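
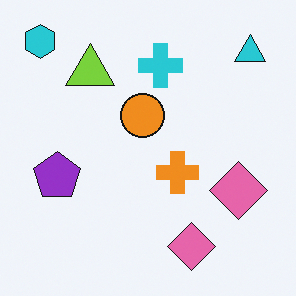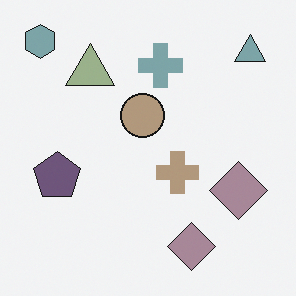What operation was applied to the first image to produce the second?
Heavily desaturated.

All colors are more muted and greyish — a global saturation change.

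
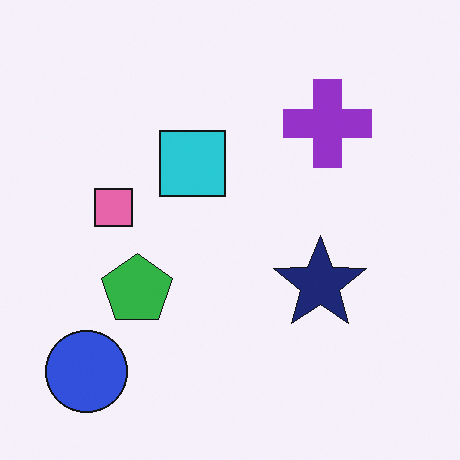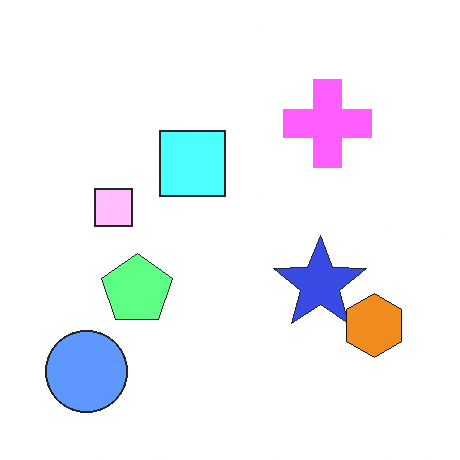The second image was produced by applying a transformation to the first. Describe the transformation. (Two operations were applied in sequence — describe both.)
This is the original image brightened a lot, then overlaid with an additional orange hexagon.

Every pixel — background and shapes alike — is uniformly brightened. An orange hexagon appears in the second image that is absent from the first.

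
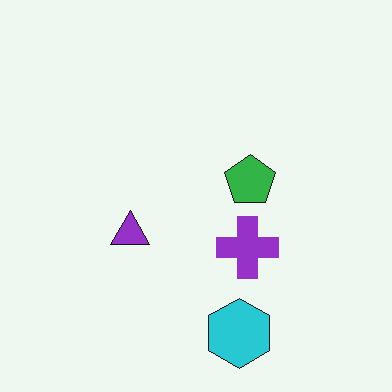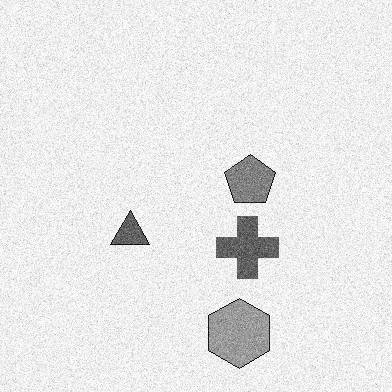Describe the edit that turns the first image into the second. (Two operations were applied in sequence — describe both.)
The second image is the first degraded with visible gaussian noise, then converted to grayscale.

Random speckle covers the whole image, including the flat background. All color is removed — every shape is now a shade of grey.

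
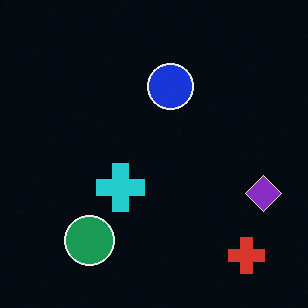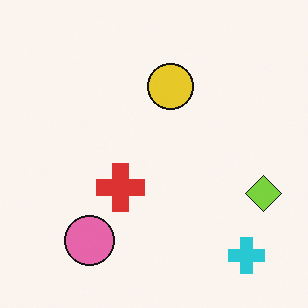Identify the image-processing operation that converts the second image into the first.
This is the original image color-inverted (negative).

The light background has become dark and every shape's color is its complement — a photographic negative.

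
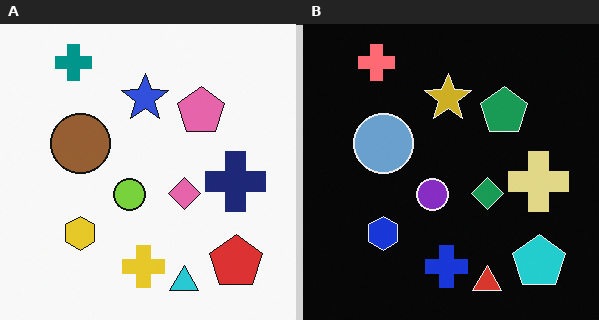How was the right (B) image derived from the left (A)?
It was color-inverted (negative).

The light background has become dark and every shape's color is its complement — a photographic negative.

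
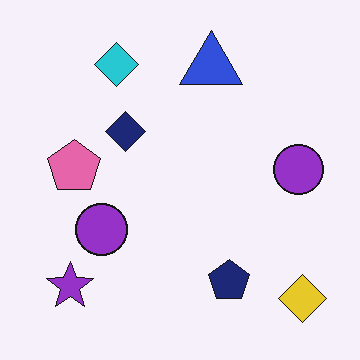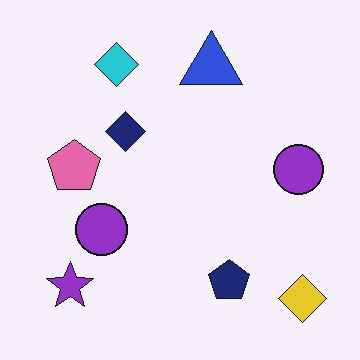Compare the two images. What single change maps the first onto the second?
The image was given moderate JPEG compression.

Blocky 8×8 compression artifacts appear around shape edges and the flat background shows ringing — characteristic JPEG degradation.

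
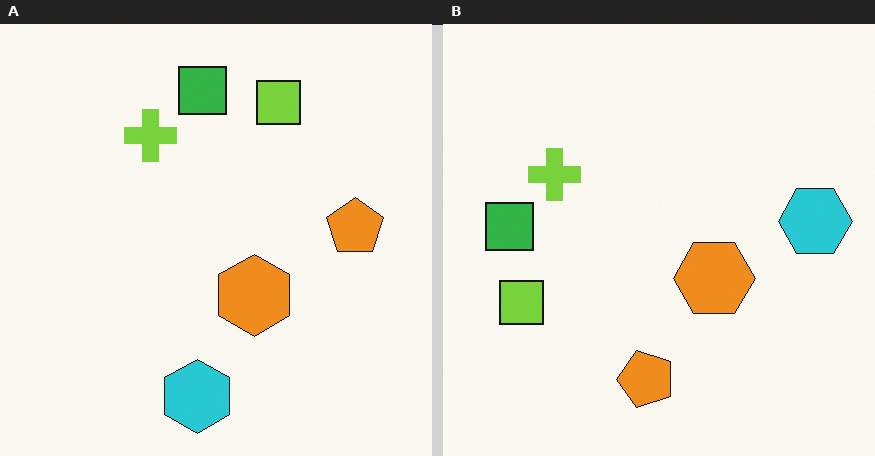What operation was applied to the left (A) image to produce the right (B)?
This is the original image transposed (reflected across the top-left ↔ bottom-right diagonal).

Shapes have swapped their row and column positions — what was in the top-right is now in the bottom-left — a diagonal reflection.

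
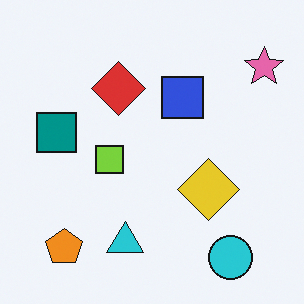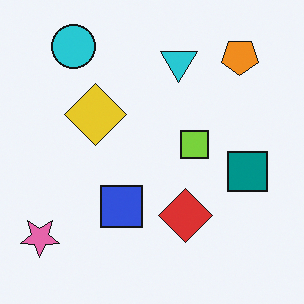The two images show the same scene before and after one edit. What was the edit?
The image was rotated 180°.

The pink star sits in the top-right of the first image and the bottom-left of the second — consistent with a whole-image 180° rotation.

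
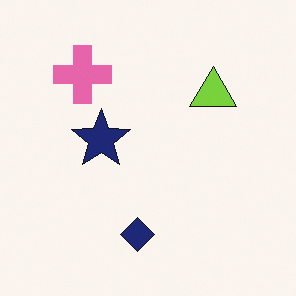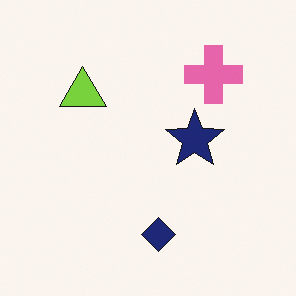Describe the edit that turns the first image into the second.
The image was flipped horizontally (left ↔ right).

The pink cross is in the top-left of the first image and the top-right of the second — shapes on opposite sides of the vertical midline have swapped in a mirror flip.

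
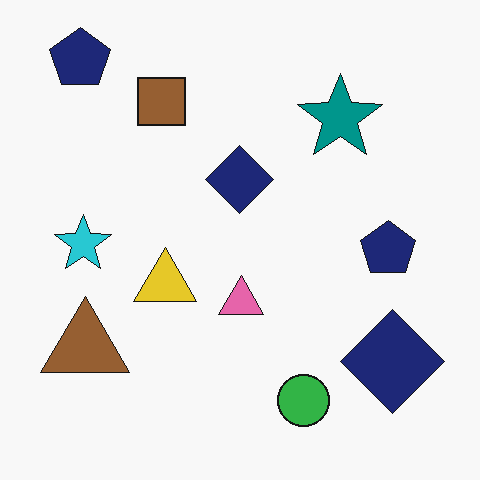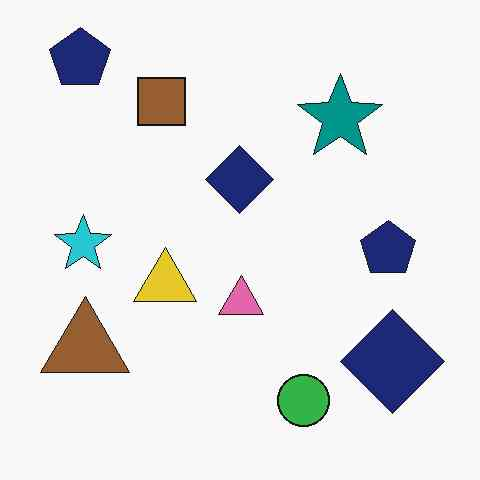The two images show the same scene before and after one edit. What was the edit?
It was JPEG-compressed with visible artifacts.

Blocky 8×8 compression artifacts appear around shape edges and the flat background shows ringing — characteristic JPEG degradation.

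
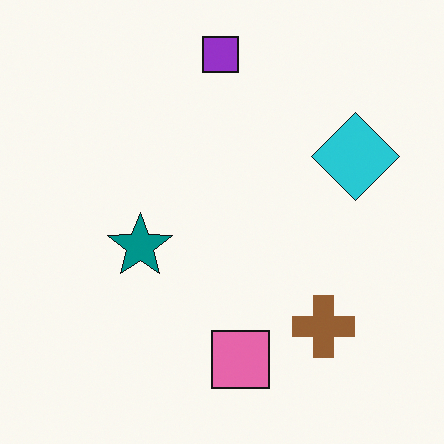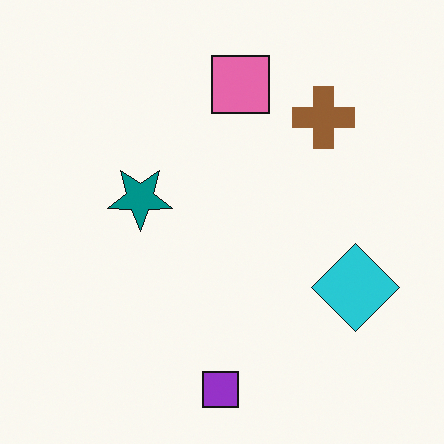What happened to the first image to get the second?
Flipped vertically (top ↔ bottom).

The purple square is in the top of the first image and the bottom of the second — shapes on opposite sides of the horizontal midline have swapped in a mirror flip.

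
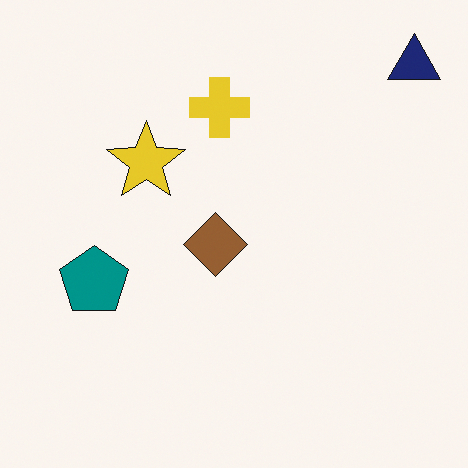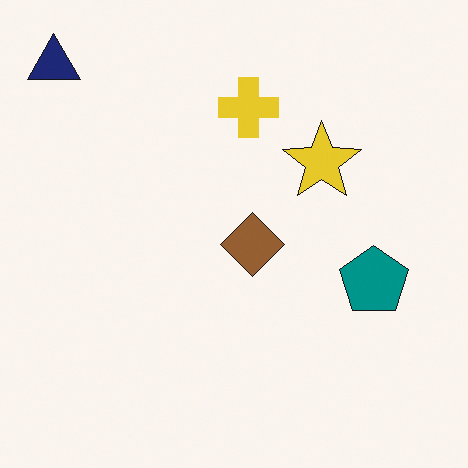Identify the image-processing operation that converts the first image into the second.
It was flipped horizontally (left ↔ right).

The navy triangle is in the top-right of the first image and the top-left of the second — shapes on opposite sides of the vertical midline have swapped in a mirror flip.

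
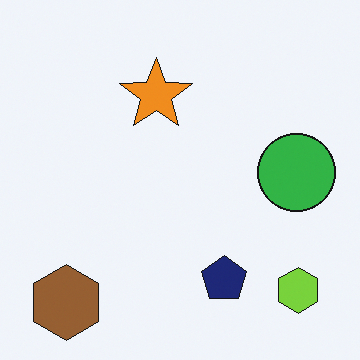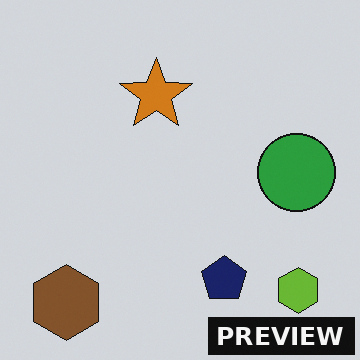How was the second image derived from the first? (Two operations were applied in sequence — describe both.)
The second image is the first slightly darkened, then watermarked with the text "PREVIEW" in the lower-right corner.

Every pixel — background and shapes alike — is uniformly darkened. A dark label reading "PREVIEW" appears in the lower-right corner.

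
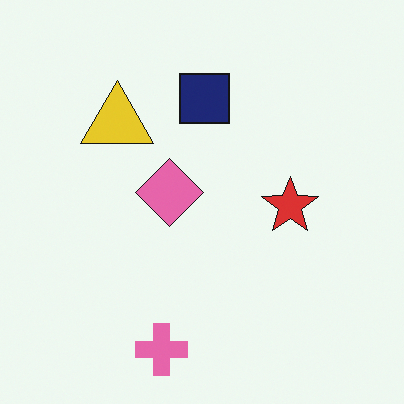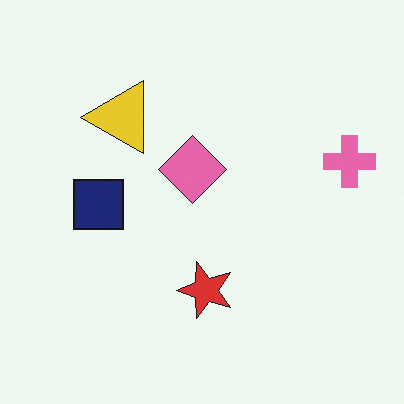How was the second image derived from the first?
It was transposed (reflected across the top-left ↔ bottom-right diagonal).

Shapes have swapped their row and column positions — what was in the top-right is now in the bottom-left — a diagonal reflection.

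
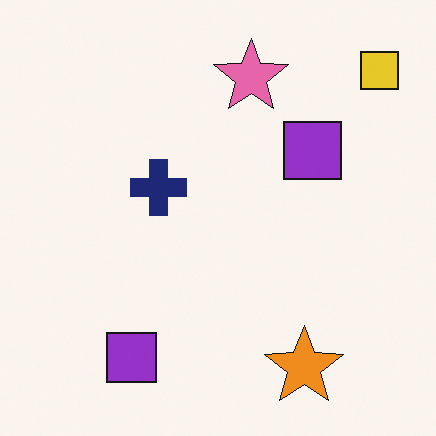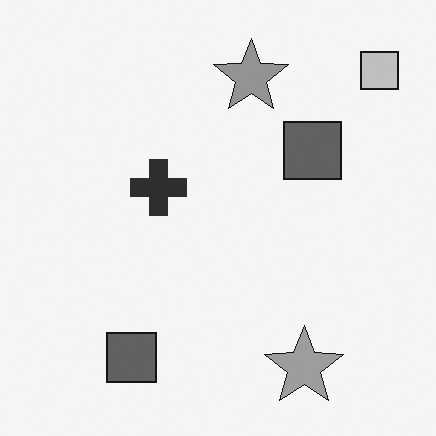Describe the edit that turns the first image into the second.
Converted to grayscale.

All color is removed — every shape is now a shade of grey.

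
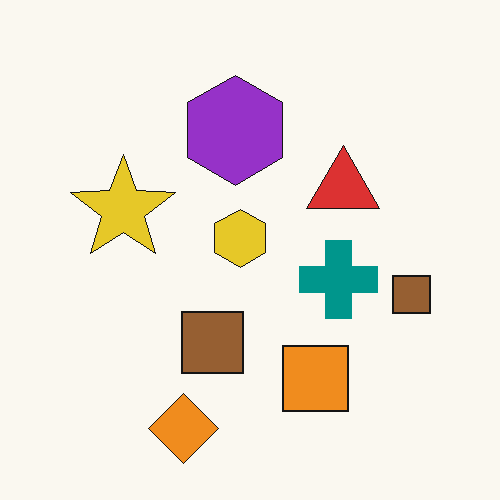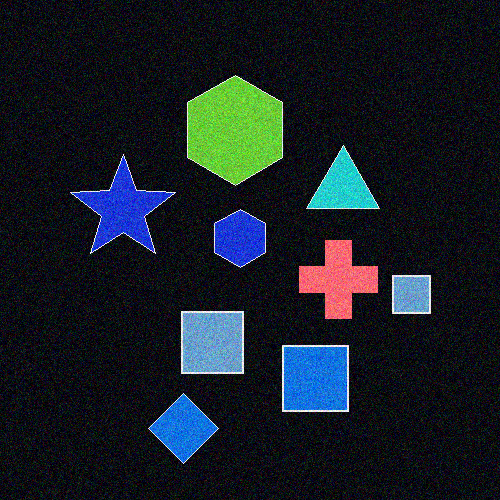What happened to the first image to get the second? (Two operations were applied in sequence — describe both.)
The second image is the first color-inverted (negative), then degraded with moderate additive noise.

The light background has become dark and every shape's color is its complement — a photographic negative. Random speckle covers the whole image, including the flat background.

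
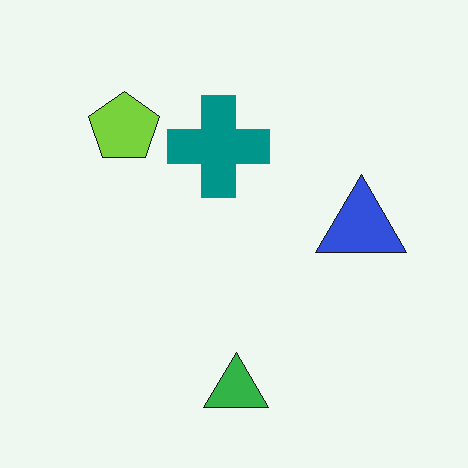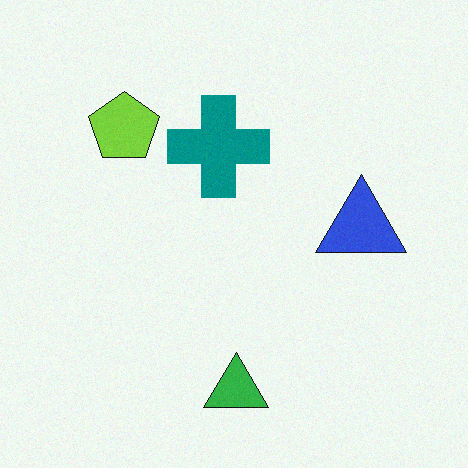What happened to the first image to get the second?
The transformation is: degraded with light additive noise.

Random speckle covers the whole image, including the flat background.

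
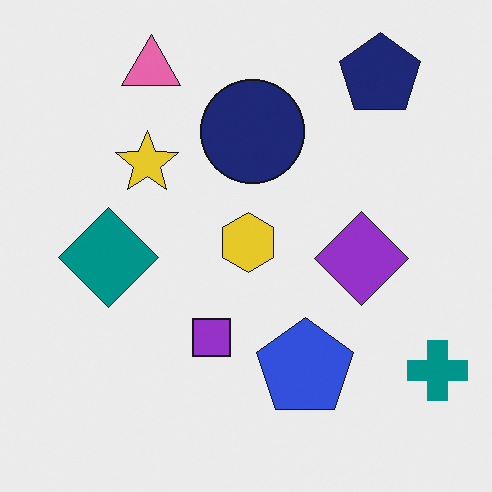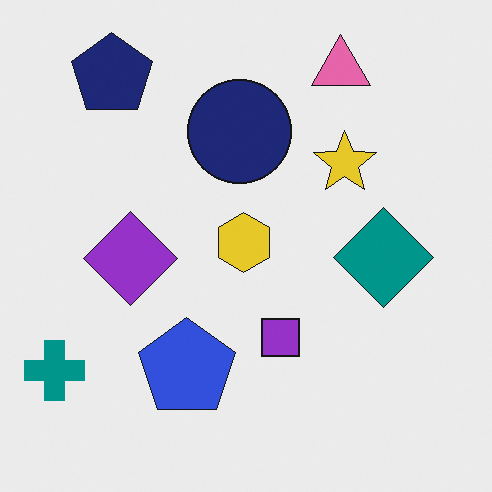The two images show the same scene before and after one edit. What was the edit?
Flipped horizontally (left ↔ right).

The teal cross is in the bottom-right of the first image and the bottom-left of the second — shapes on opposite sides of the vertical midline have swapped in a mirror flip.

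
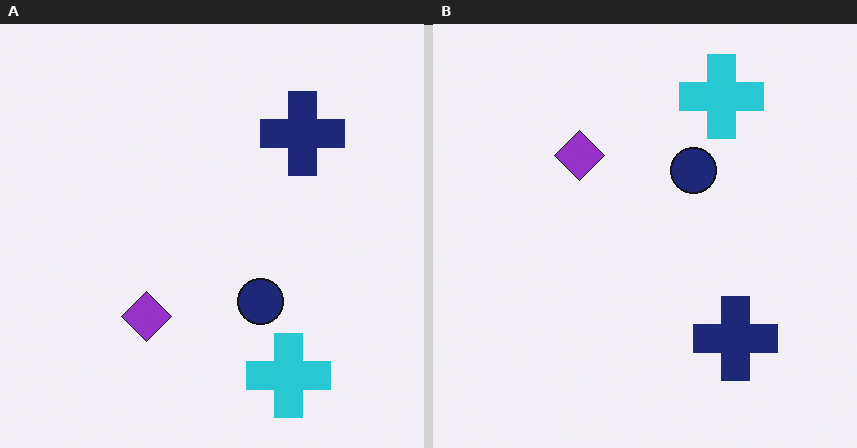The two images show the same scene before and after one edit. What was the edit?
Flipped vertically (top ↔ bottom).

The cyan cross is in the bottom-right of the left (A) image and the top-right of the right (B) — shapes on opposite sides of the horizontal midline have swapped in a mirror flip.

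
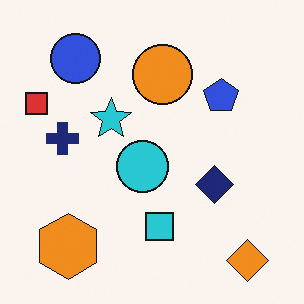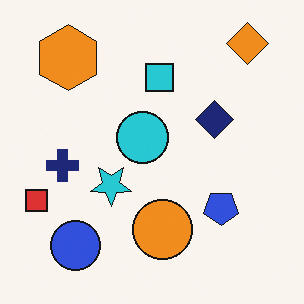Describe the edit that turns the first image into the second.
This is the original image flipped vertically (top ↔ bottom).

The orange diamond is in the bottom-right of the first image and the top-right of the second — shapes on opposite sides of the horizontal midline have swapped in a mirror flip.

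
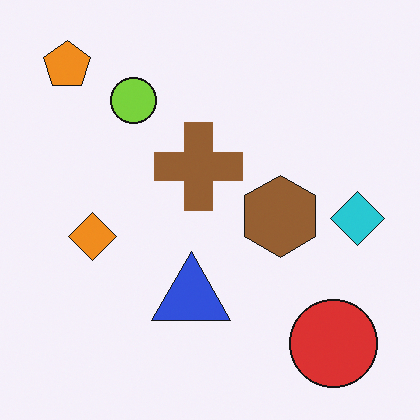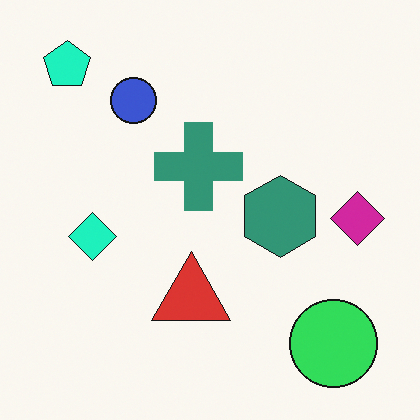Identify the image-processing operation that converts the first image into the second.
This is the original image hue-shifted through roughly a third of the color wheel.

Every shape's color has rotated by the same amount around the hue wheel — a uniform hue shift.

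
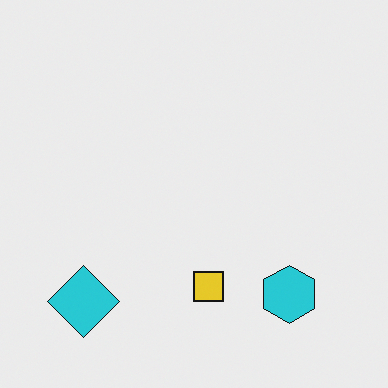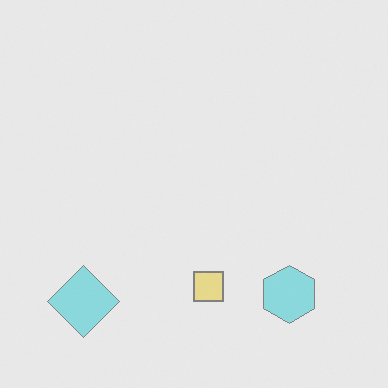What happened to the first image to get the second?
This is the original image given much lower contrast.

Tones are pushed toward mid-grey across the whole image — a global contrast change.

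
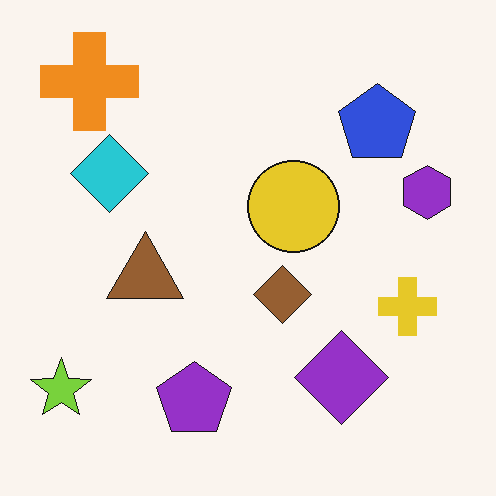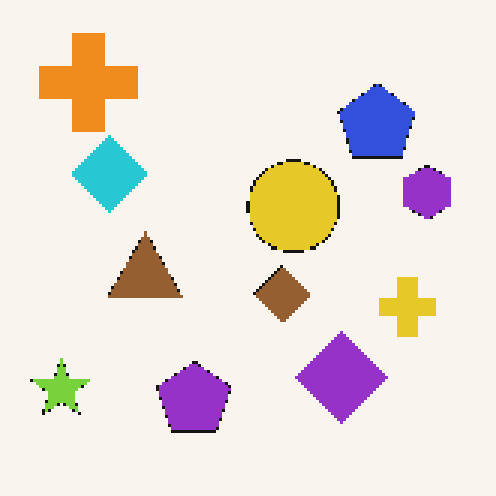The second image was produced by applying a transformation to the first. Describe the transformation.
This is the original image lightly pixelated (a mild mosaic effect).

Shapes are reduced to large square blocks; fine edges and outlines are lost — a downscale-then-upscale (mosaic) effect.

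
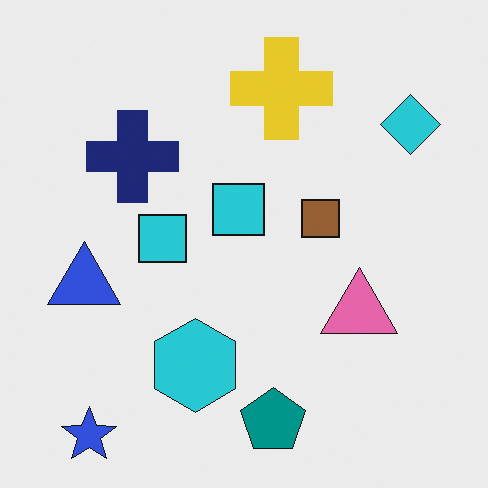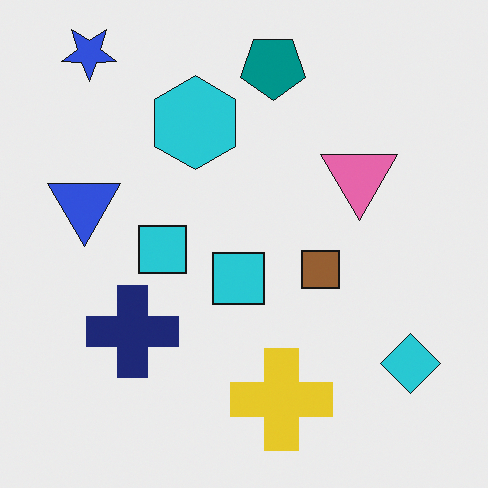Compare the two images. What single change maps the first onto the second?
Flipped vertically (top ↔ bottom).

The blue star is in the bottom-left of the first image and the top-left of the second — shapes on opposite sides of the horizontal midline have swapped in a mirror flip.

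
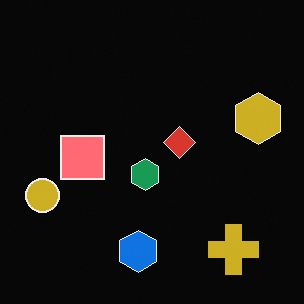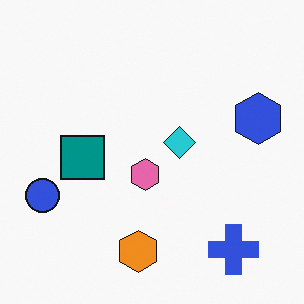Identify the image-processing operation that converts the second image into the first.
It was color-inverted (negative).

The light background has become dark and every shape's color is its complement — a photographic negative.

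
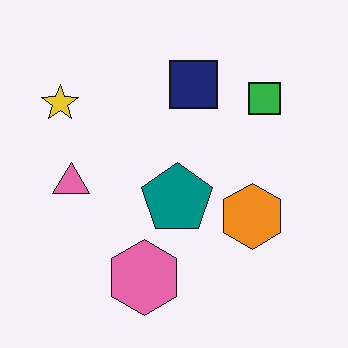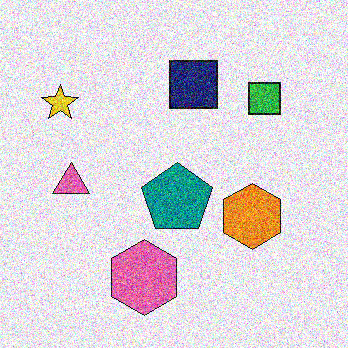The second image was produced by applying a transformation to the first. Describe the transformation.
It was degraded with strong gaussian noise.

Random speckle covers the whole image, including the flat background.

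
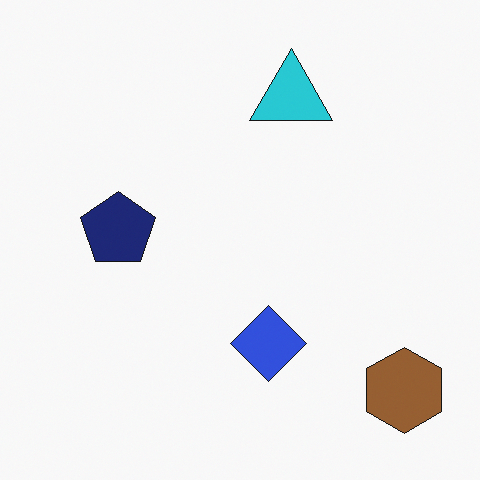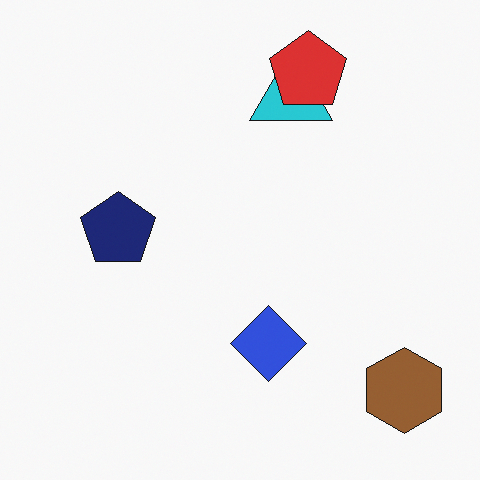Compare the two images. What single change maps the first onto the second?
This is the original image overlaid with an additional red pentagon.

A red pentagon appears in the second image that is absent from the first.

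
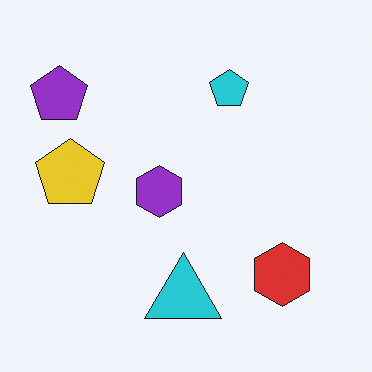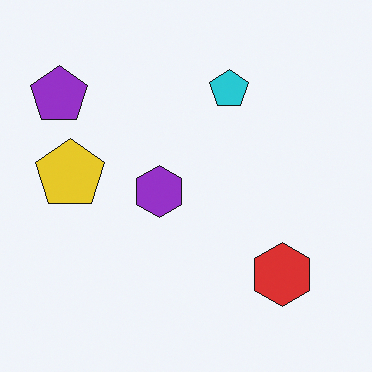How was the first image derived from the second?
It was overlaid with an additional cyan triangle.

A cyan triangle appears in the first image that is absent from the second.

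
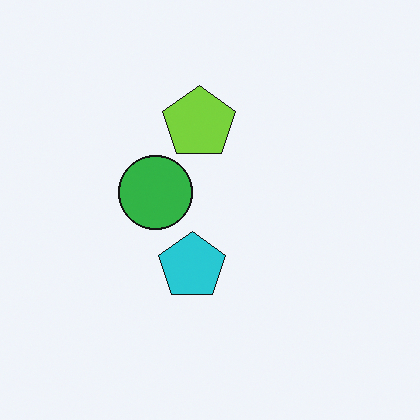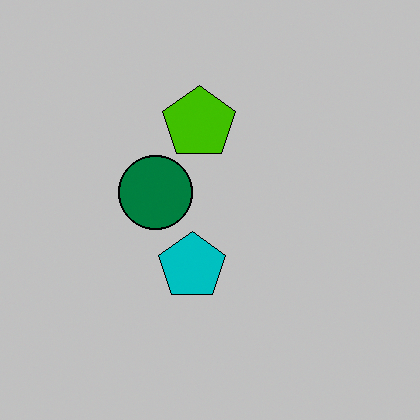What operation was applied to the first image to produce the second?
This is the original image aggressively posterized.

Each flat color has snapped to a coarser quantized level — most visibly, the near-white background has dropped to a flat grey.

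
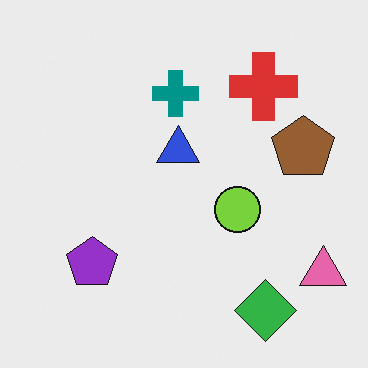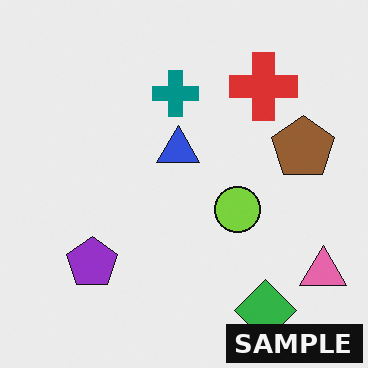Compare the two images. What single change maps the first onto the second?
The transformation is: watermarked with the text "SAMPLE" in the lower-right corner.

A dark label reading "SAMPLE" appears in the lower-right corner.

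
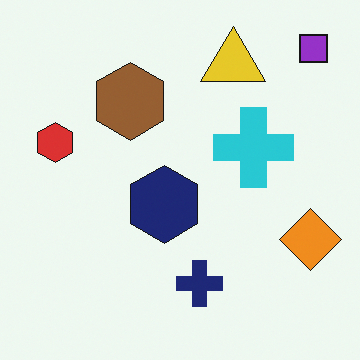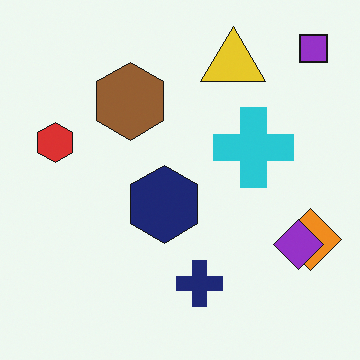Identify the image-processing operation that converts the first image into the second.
This is the original image overlaid with an additional purple diamond.

A purple diamond appears in the second image that is absent from the first.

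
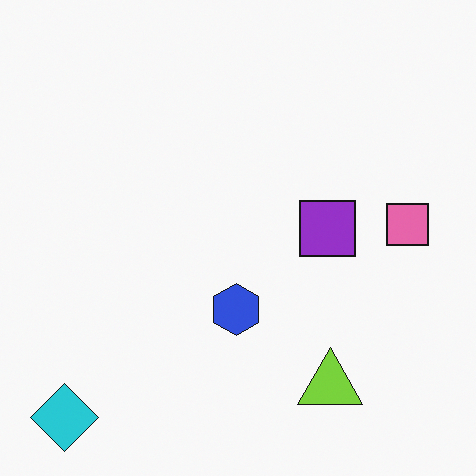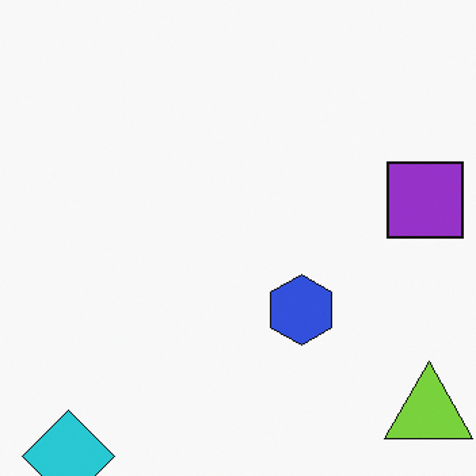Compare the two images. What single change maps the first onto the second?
The transformation is: cropped to a modestly smaller region and rescaled.

The visible shapes are larger and the field of view is narrower; shapes near the original edges may be partly or wholly outside the frame — a crop-and-rescale.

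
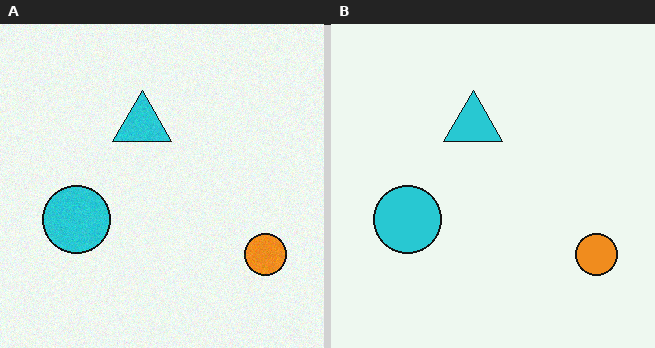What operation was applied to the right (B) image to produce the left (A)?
The transformation is: degraded with a light layer of grain.

Random speckle covers the whole image, including the flat background.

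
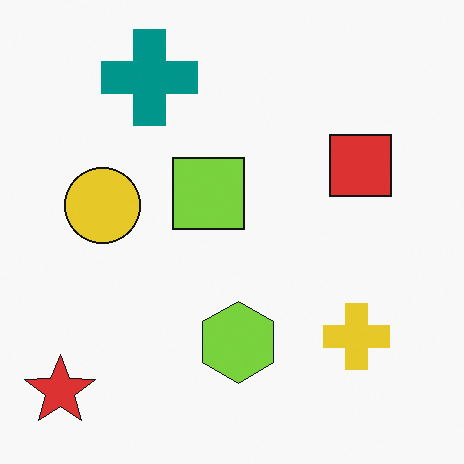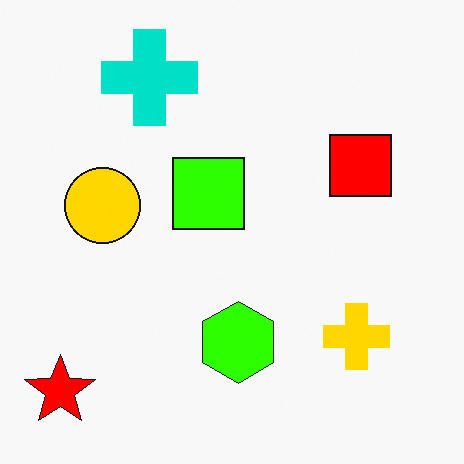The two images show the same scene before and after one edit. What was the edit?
This is the original image made much more vivid (saturation change).

All colors are more vivid — a global saturation change.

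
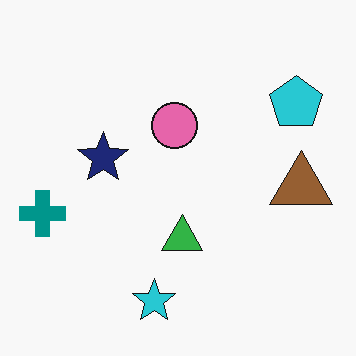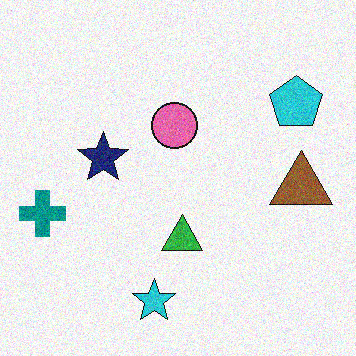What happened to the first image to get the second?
The second image is the first degraded with visible gaussian noise.

Random speckle covers the whole image, including the flat background.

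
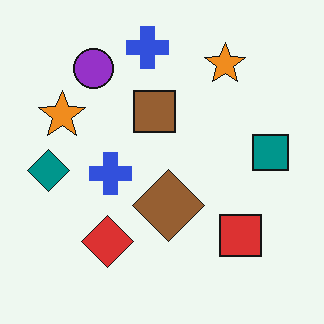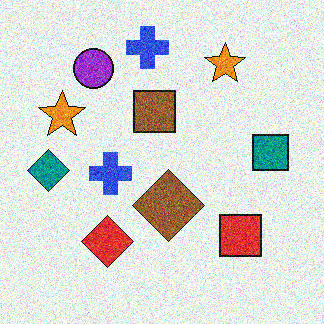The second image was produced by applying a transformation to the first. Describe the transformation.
The image was degraded with heavy additive noise.

Random speckle covers the whole image, including the flat background.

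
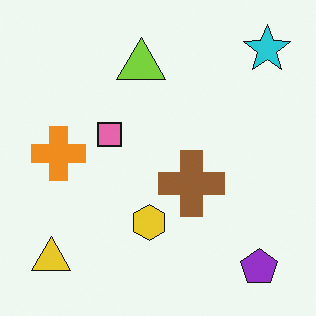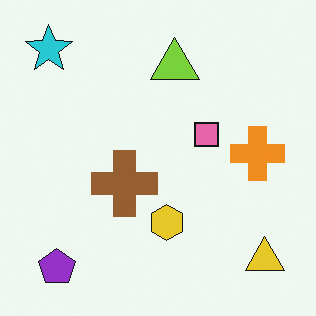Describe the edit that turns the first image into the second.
The image was flipped horizontally (left ↔ right).

The cyan star is in the top-right of the first image and the top-left of the second — shapes on opposite sides of the vertical midline have swapped in a mirror flip.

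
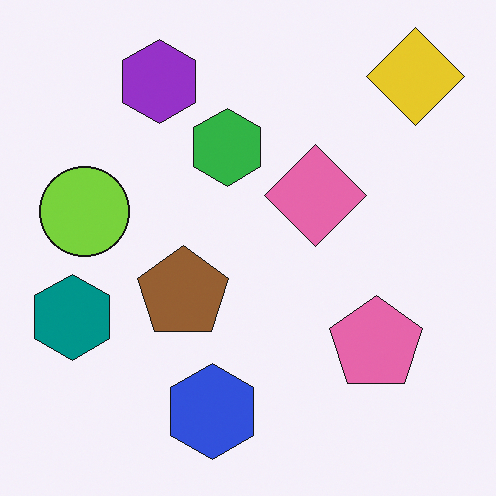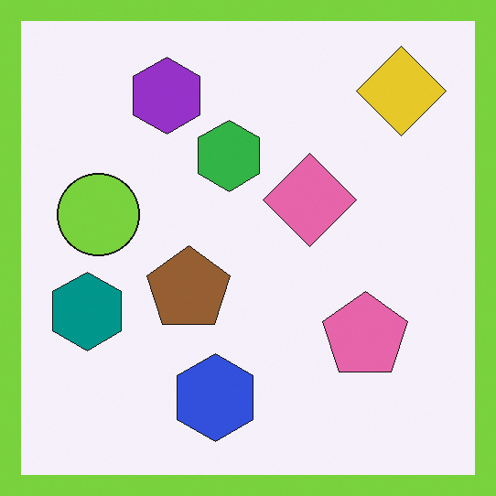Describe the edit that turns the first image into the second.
It was framed with a lime border.

A solid lime frame runs around the edge of the second image, with the content slightly shrunk inside it.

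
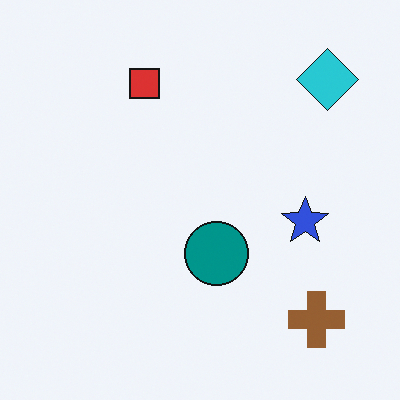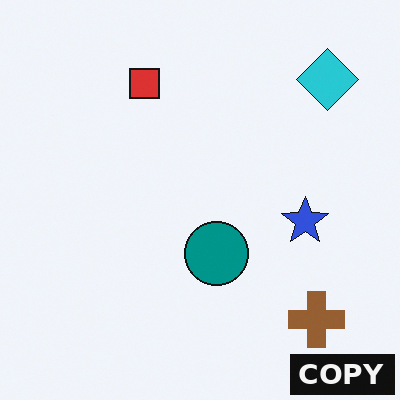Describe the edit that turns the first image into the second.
Watermarked with the text "COPY" in the lower-right corner.

A dark label reading "COPY" appears in the lower-right corner.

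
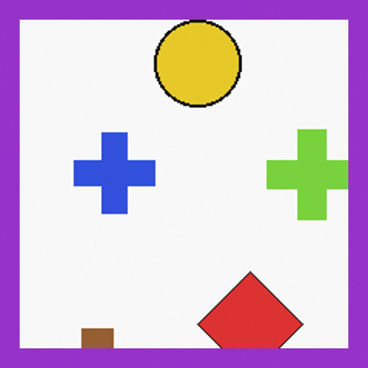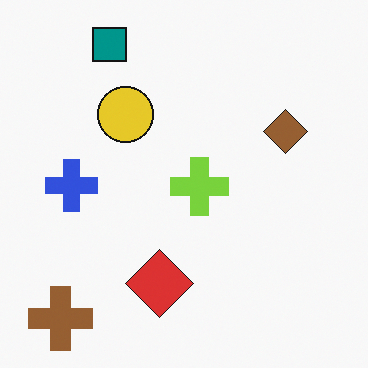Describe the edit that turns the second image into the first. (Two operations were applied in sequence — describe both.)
The transformation is: cropped tightly and scaled back up, then framed with a purple border.

The visible shapes are larger and the field of view is narrower; shapes near the original edges may be partly or wholly outside the frame — a crop-and-rescale. A solid purple frame runs around the edge of the first image, with the content slightly shrunk inside it.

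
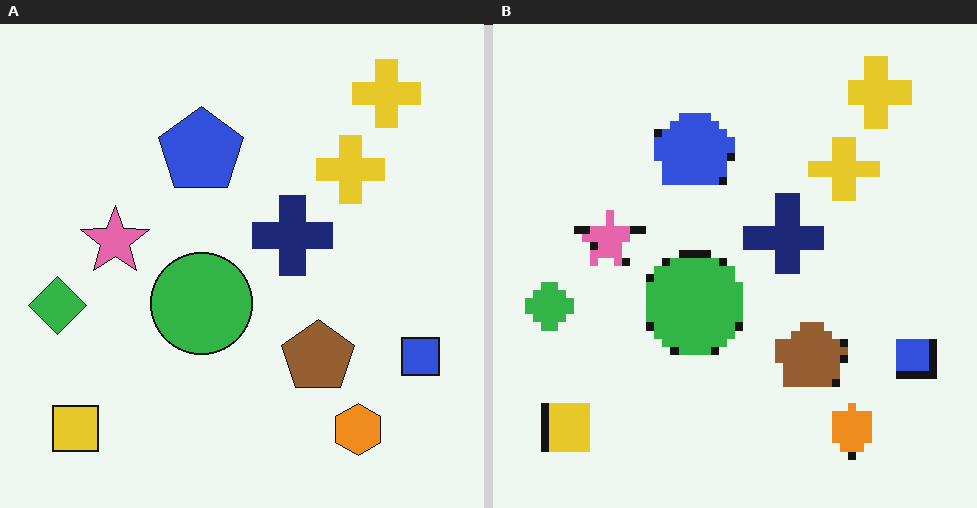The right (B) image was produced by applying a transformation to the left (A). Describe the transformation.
This is the original image moderately pixelated.

Shapes are reduced to large square blocks; fine edges and outlines are lost — a downscale-then-upscale (mosaic) effect.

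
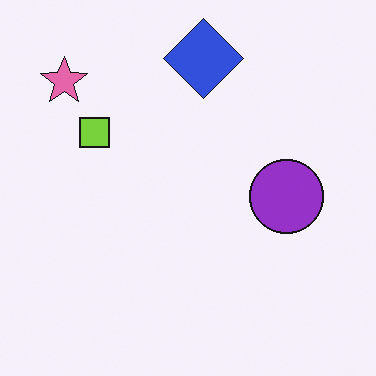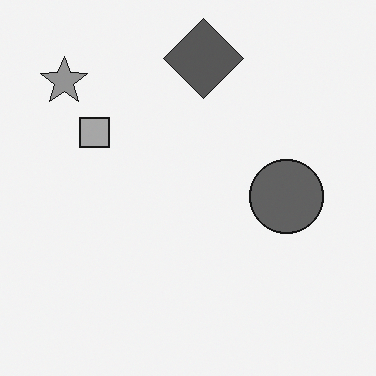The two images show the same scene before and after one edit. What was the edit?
The second image is the first converted to grayscale.

All color is removed — every shape is now a shade of grey.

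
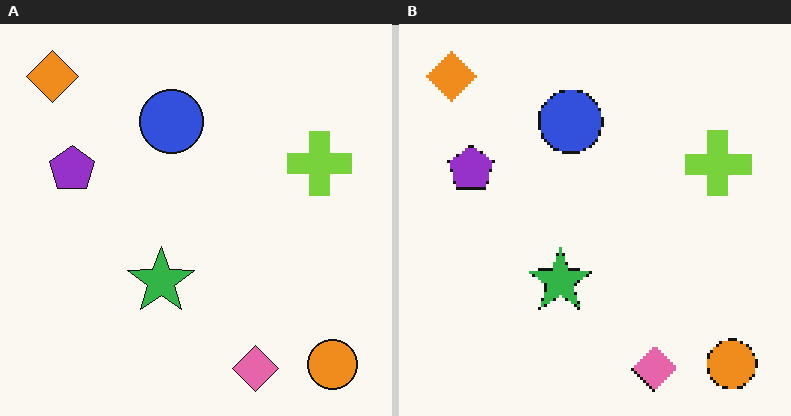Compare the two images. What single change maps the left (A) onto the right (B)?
It was mildly pixelated.

Shapes are reduced to large square blocks; fine edges and outlines are lost — a downscale-then-upscale (mosaic) effect.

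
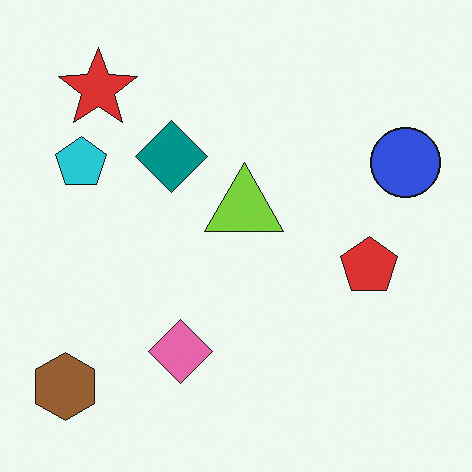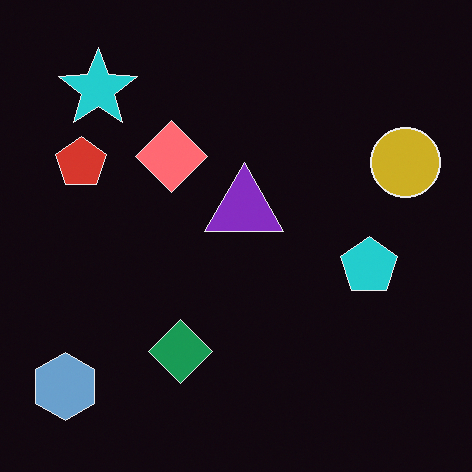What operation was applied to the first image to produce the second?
It was color-inverted (negative).

The light background has become dark and every shape's color is its complement — a photographic negative.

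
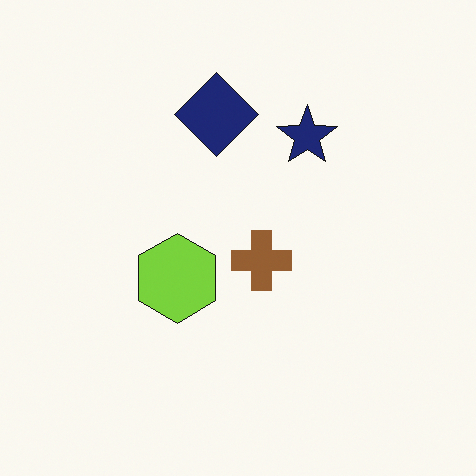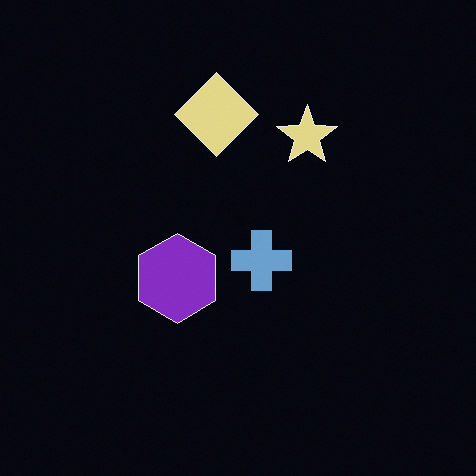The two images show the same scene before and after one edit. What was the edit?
The second image is the first color-inverted (negative).

The light background has become dark and every shape's color is its complement — a photographic negative.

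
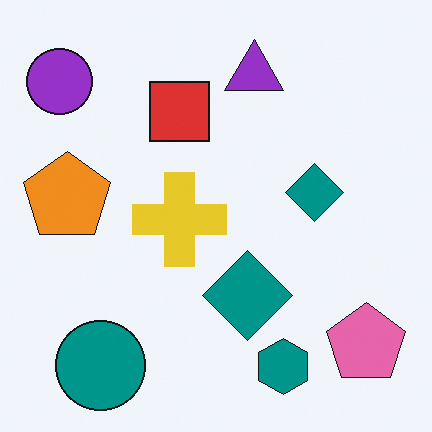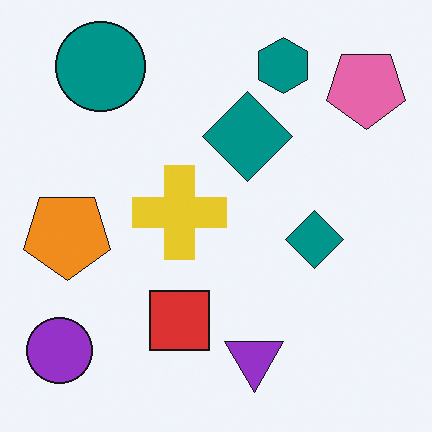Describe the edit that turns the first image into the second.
The transformation is: flipped vertically (top ↔ bottom).

The teal hexagon is in the bottom of the first image and the top of the second — shapes on opposite sides of the horizontal midline have swapped in a mirror flip.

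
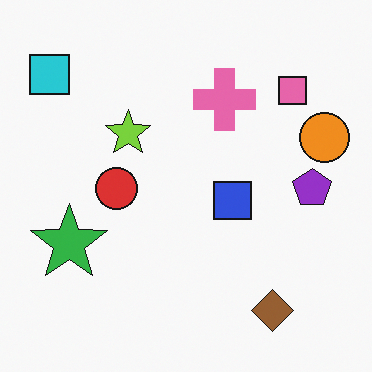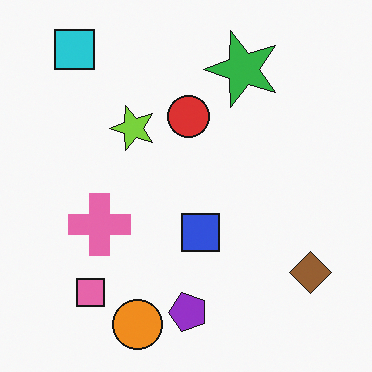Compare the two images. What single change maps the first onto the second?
Transposed (reflected across the top-left ↔ bottom-right diagonal).

Shapes have swapped their row and column positions — what was in the top-right is now in the bottom-left — a diagonal reflection.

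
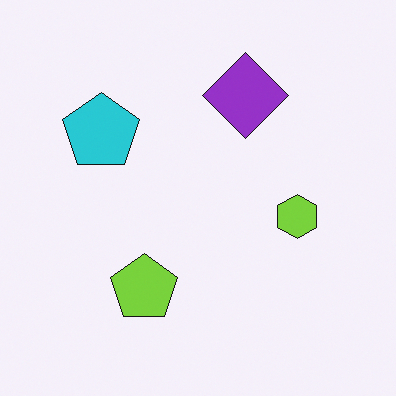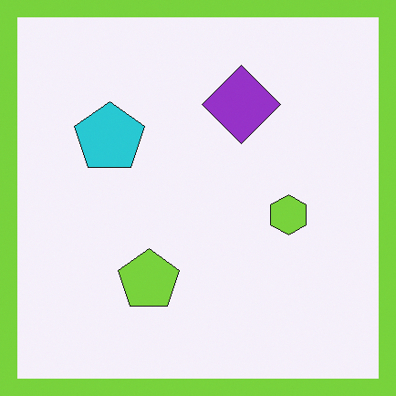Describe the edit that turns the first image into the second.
This is the original image framed with a lime border.

A solid lime frame runs around the edge of the second image, with the content slightly shrunk inside it.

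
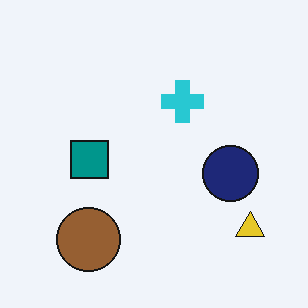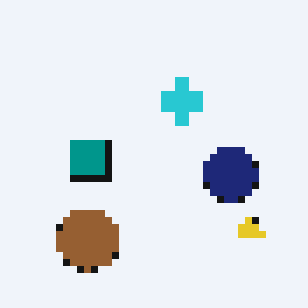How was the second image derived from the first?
This is the original image moderately pixelated.

Shapes are reduced to large square blocks; fine edges and outlines are lost — a downscale-then-upscale (mosaic) effect.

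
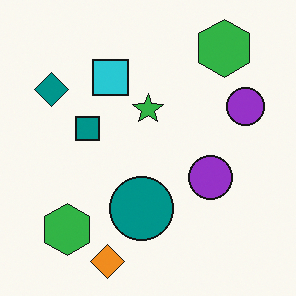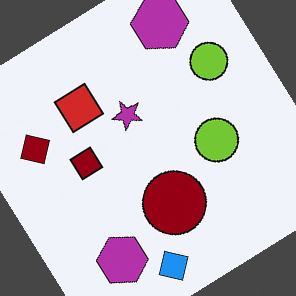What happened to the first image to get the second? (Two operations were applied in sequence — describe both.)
The second image is the first hue-shifted through roughly half the color wheel, then rotated counter-clockwise by a large amount — several tens of degrees.

Every shape's color has rotated by the same amount around the hue wheel — a uniform hue shift. Every shape is tilted by the same angle and the image corners show triangular fill wedges — a whole-image rotation by a non-right angle.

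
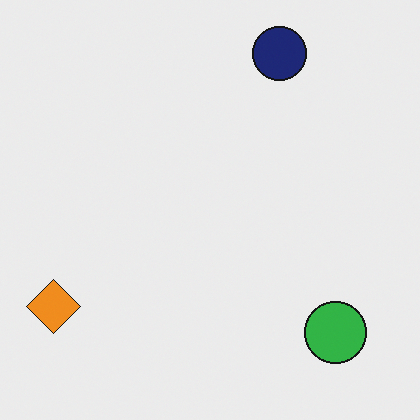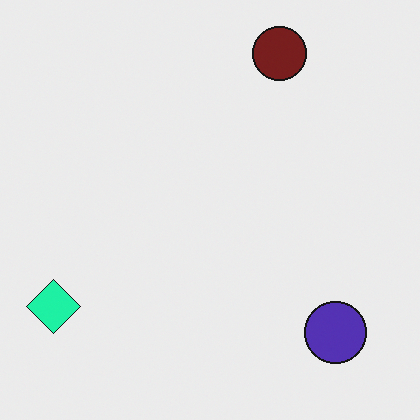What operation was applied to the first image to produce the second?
The image was hue-shifted noticeably.

Every shape's color has rotated by the same amount around the hue wheel — a uniform hue shift.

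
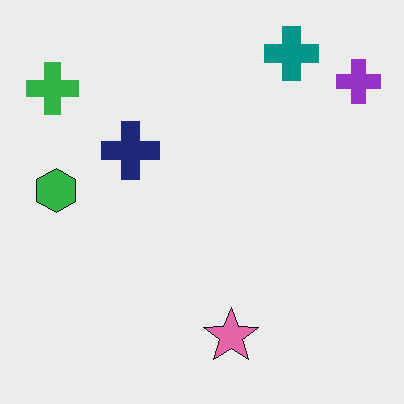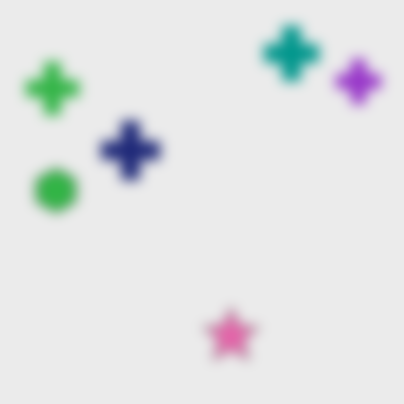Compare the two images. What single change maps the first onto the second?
This is the original image strongly gaussian-blurred.

Shape edges and outlines are uniformly softened across the whole image.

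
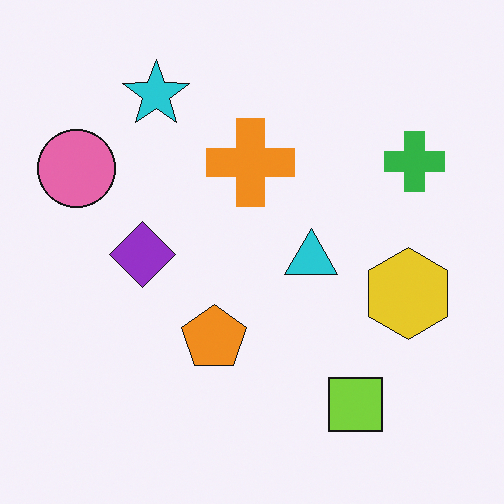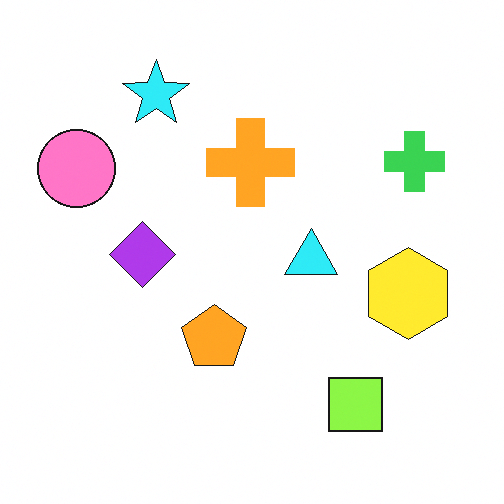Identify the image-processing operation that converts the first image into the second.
It was slightly brightened.

Every pixel — background and shapes alike — is uniformly brightened.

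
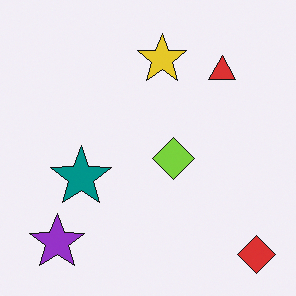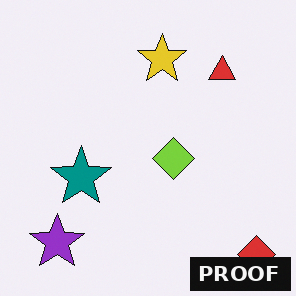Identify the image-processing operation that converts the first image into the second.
It was watermarked with the text "PROOF" in the lower-right corner.

A dark label reading "PROOF" appears in the lower-right corner.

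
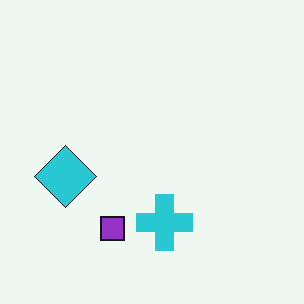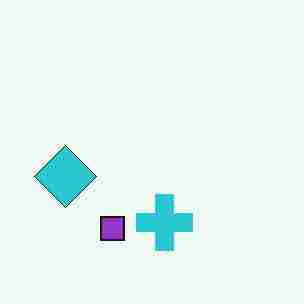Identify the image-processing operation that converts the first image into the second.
It was heavily JPEG-compressed with obvious blocking artifacts.

Blocky 8×8 compression artifacts appear around shape edges and the flat background shows ringing — characteristic JPEG degradation.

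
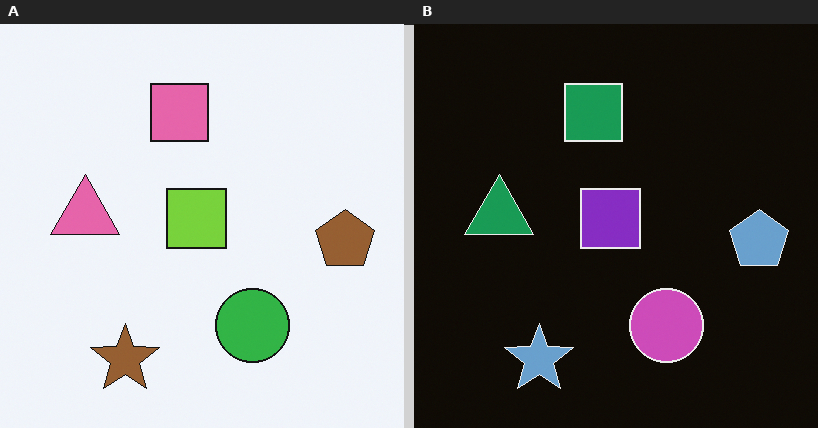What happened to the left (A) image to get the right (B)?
The image was color-inverted (negative).

The light background has become dark and every shape's color is its complement — a photographic negative.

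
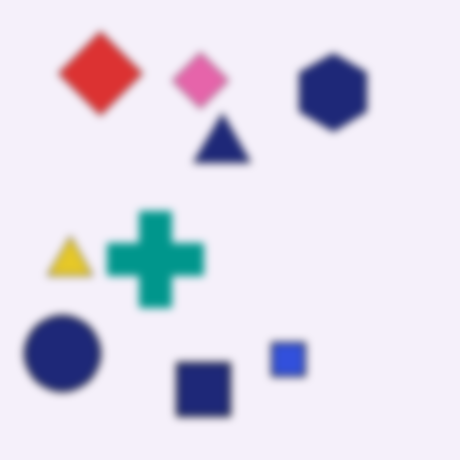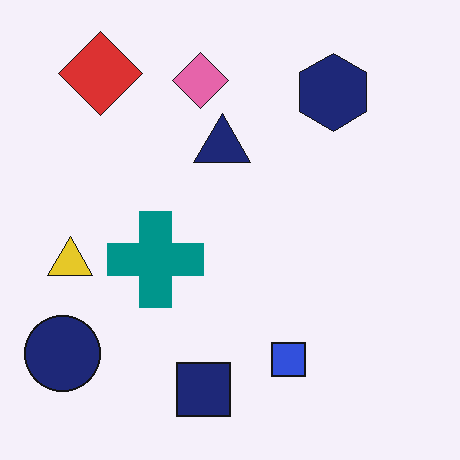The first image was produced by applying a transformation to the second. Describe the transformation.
The image was moderately blurred.

Shape edges and outlines are uniformly softened across the whole image.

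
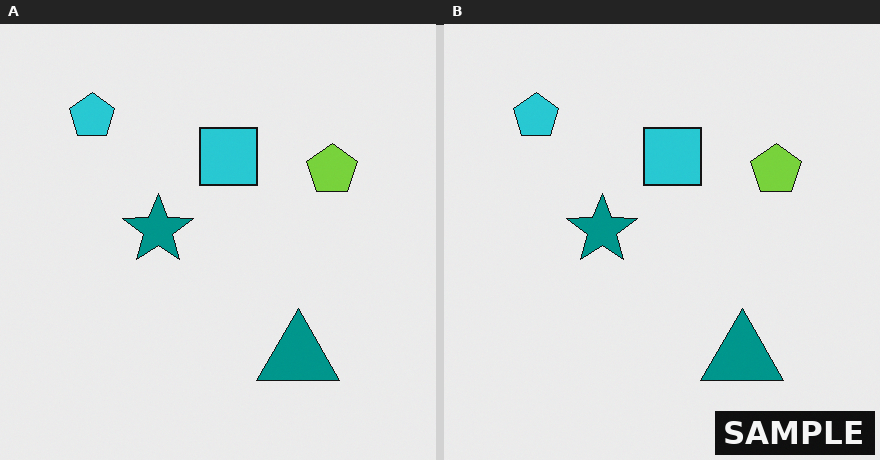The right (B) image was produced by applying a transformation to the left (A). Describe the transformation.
This is the original image watermarked with the text "SAMPLE" in the lower-right corner.

A dark label reading "SAMPLE" appears in the lower-right corner.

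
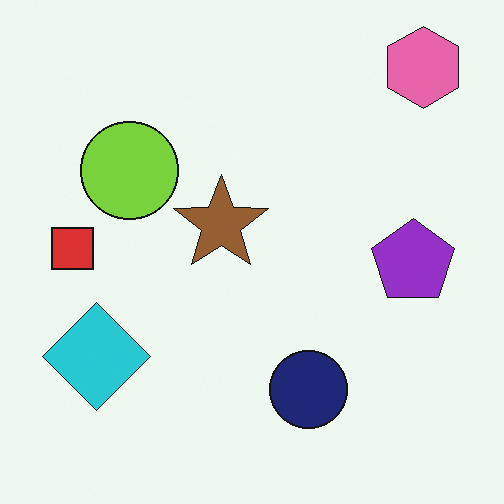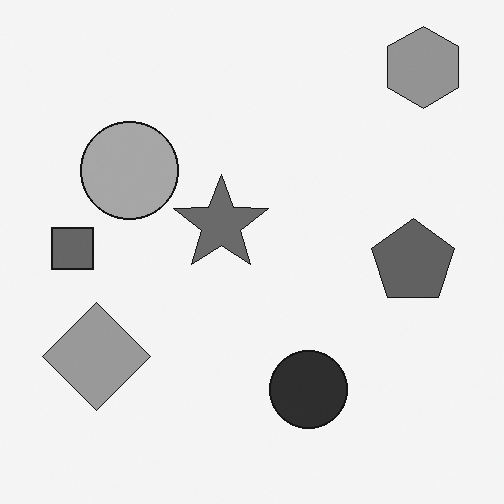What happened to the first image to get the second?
Converted to grayscale.

All color is removed — every shape is now a shade of grey.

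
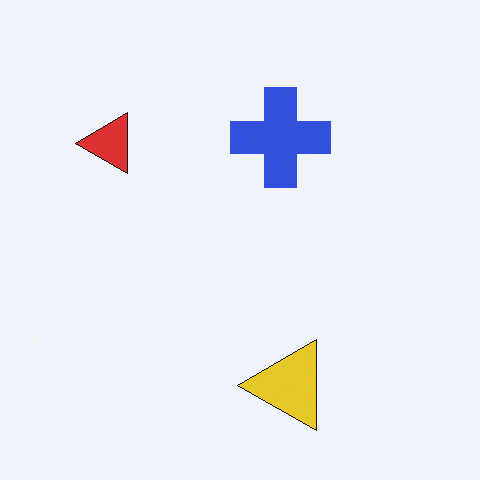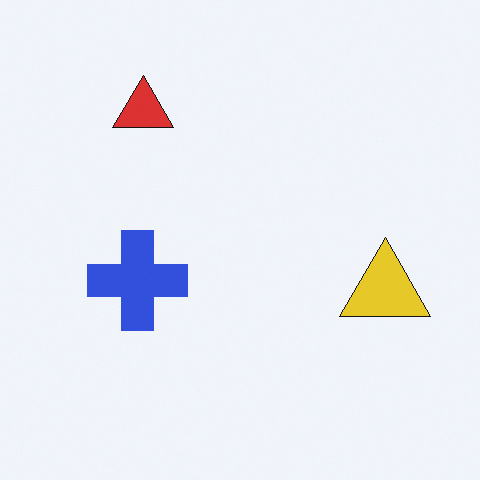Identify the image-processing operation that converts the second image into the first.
This is the original image transposed (reflected across the top-left ↔ bottom-right diagonal).

Shapes have swapped their row and column positions — what was in the top-right is now in the bottom-left — a diagonal reflection.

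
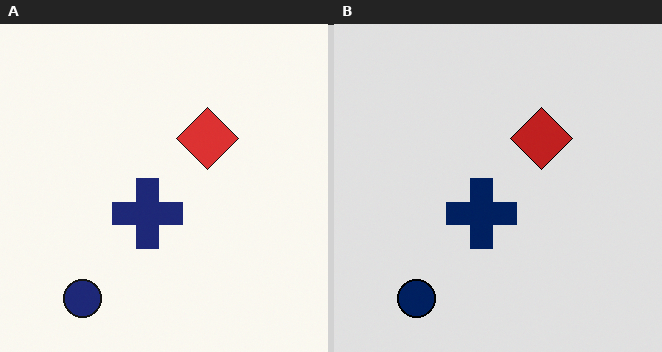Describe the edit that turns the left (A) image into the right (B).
Posterized to a reduced palette.

Each flat color has snapped to a coarser quantized level — most visibly, the near-white background has dropped to a flat grey.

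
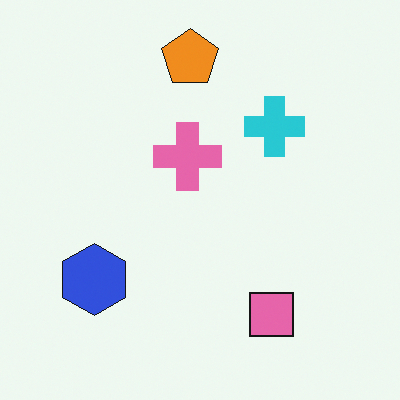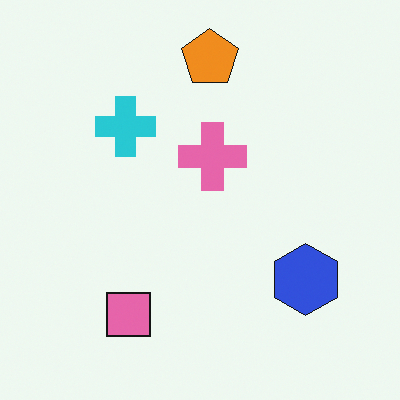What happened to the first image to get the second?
This is the original image flipped horizontally (left ↔ right).

The blue hexagon is in the bottom-left of the first image and the bottom-right of the second — shapes on opposite sides of the vertical midline have swapped in a mirror flip.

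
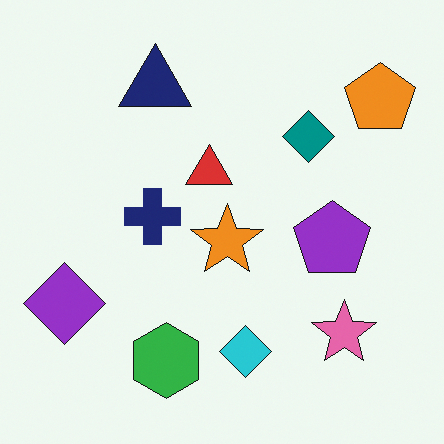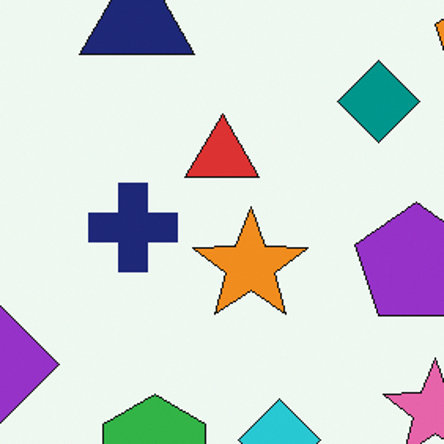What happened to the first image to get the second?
The image was cropped to a modestly smaller region and rescaled.

The visible shapes are larger and the field of view is narrower; shapes near the original edges may be partly or wholly outside the frame — a crop-and-rescale.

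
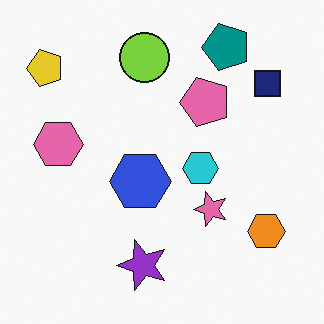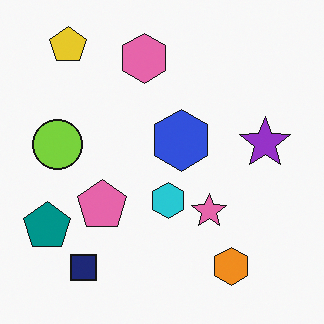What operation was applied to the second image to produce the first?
Transposed (reflected across the top-left ↔ bottom-right diagonal).

Shapes have swapped their row and column positions — what was in the top-right is now in the bottom-left — a diagonal reflection.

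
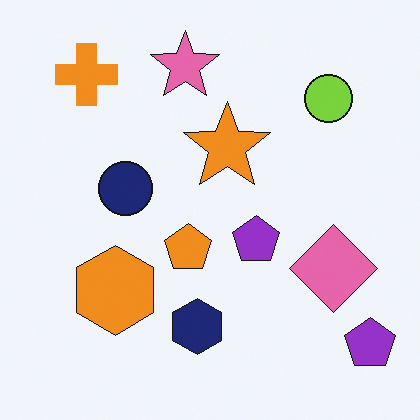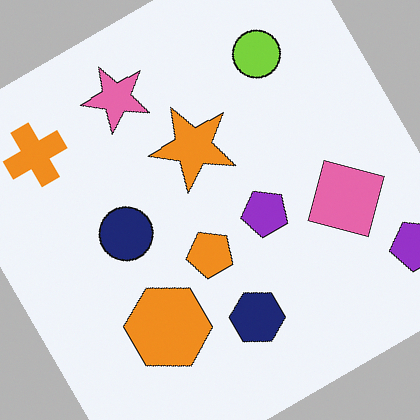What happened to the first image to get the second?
The transformation is: rotated counter-clockwise by a large amount — several tens of degrees.

Every shape is tilted by the same angle and the image corners show triangular fill wedges — a whole-image rotation by a non-right angle.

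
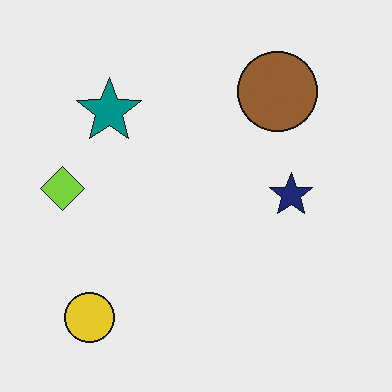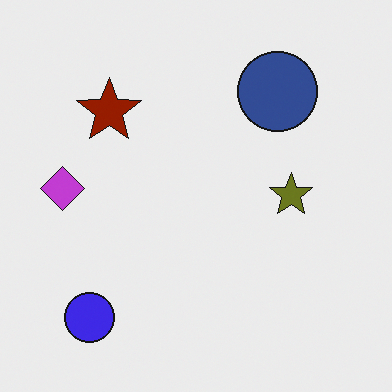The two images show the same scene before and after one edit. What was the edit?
The second image is the first hue-shifted by a large amount.

Every shape's color has rotated by the same amount around the hue wheel — a uniform hue shift.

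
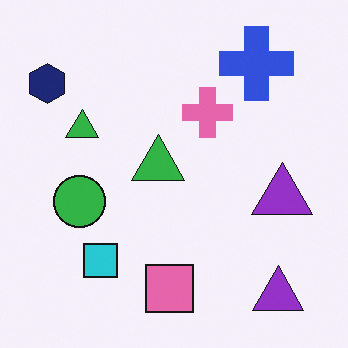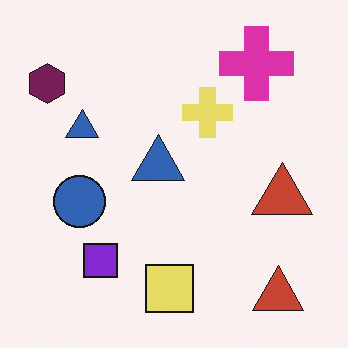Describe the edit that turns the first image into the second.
The transformation is: hue-shifted through roughly a third of the color wheel.

Every shape's color has rotated by the same amount around the hue wheel — a uniform hue shift.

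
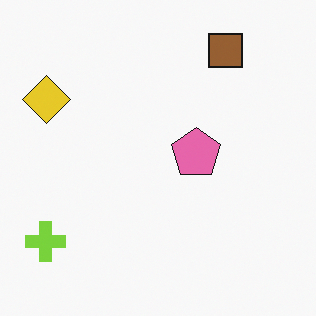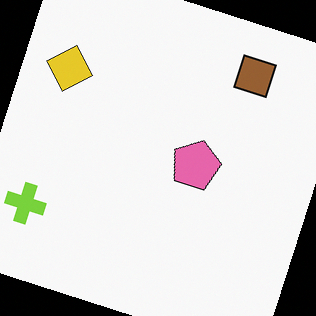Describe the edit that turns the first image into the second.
Rotated clockwise by a moderate amount.

Every shape is tilted by the same angle and the image corners show triangular fill wedges — a whole-image rotation by a non-right angle.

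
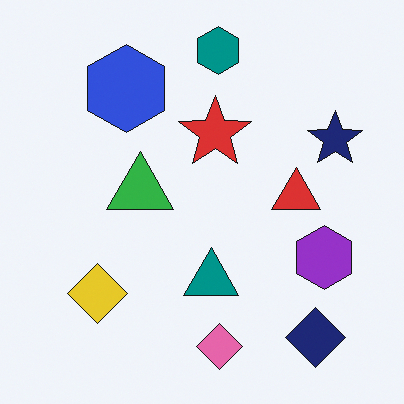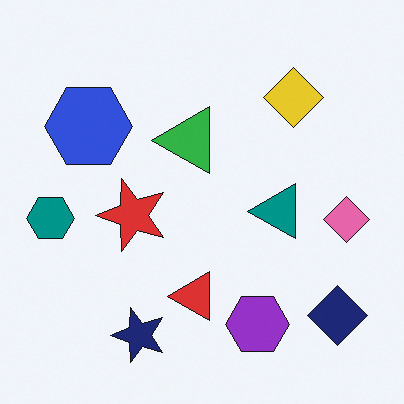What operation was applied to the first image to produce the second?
The second image is the first transposed (reflected across the top-left ↔ bottom-right diagonal).

Shapes have swapped their row and column positions — what was in the top-right is now in the bottom-left — a diagonal reflection.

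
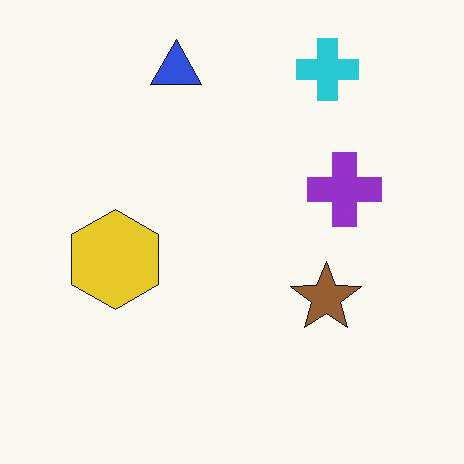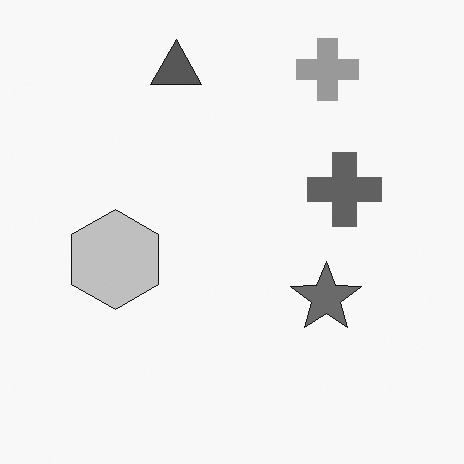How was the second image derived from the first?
The second image is the first converted to grayscale.

All color is removed — every shape is now a shade of grey.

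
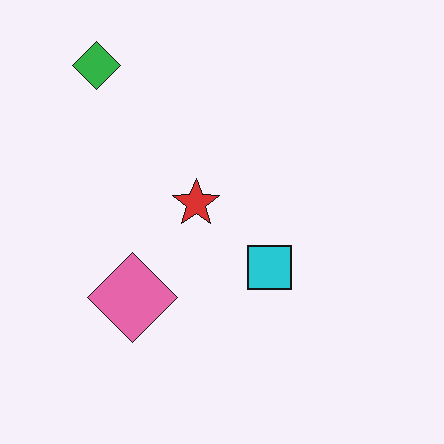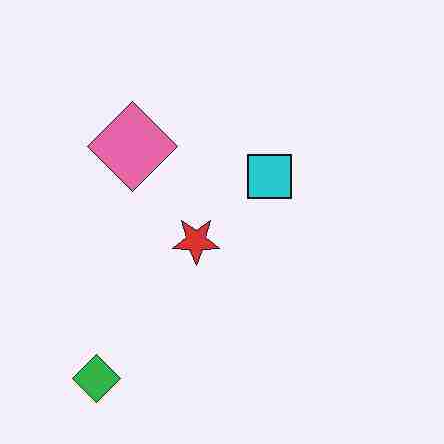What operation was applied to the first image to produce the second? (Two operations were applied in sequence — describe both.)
The image was degraded with heavy JPEG compression, then flipped vertically (top ↔ bottom).

Blocky 8×8 compression artifacts appear around shape edges and the flat background shows ringing — characteristic JPEG degradation. The green diamond is in the top-left of the first image and the bottom-left of the second — shapes on opposite sides of the horizontal midline have swapped in a mirror flip.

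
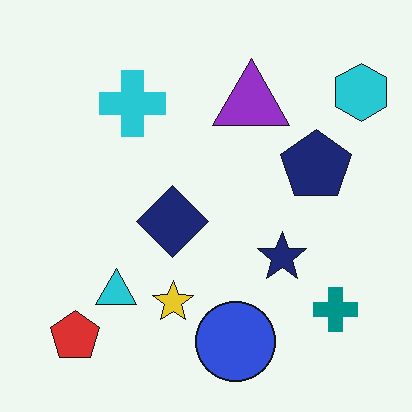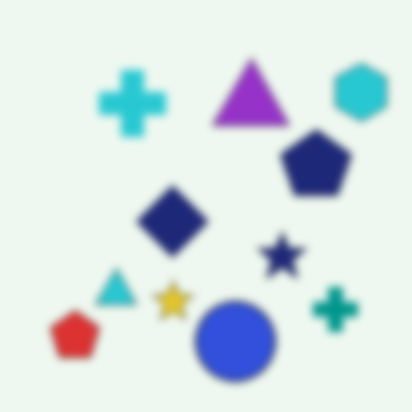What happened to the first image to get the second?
The image was noticeably gaussian-blurred.

Shape edges and outlines are uniformly softened across the whole image.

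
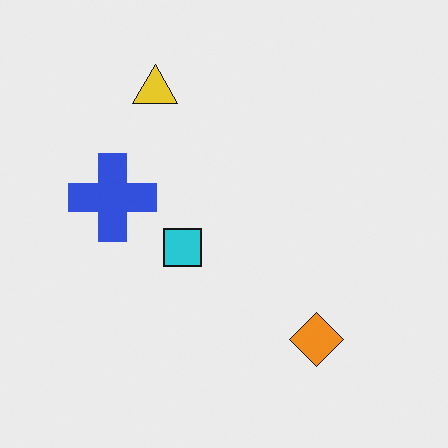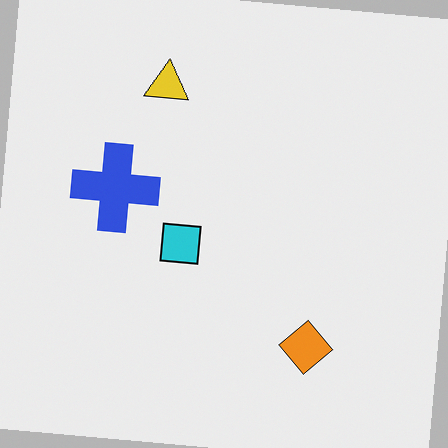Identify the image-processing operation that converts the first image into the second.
Rotated clockwise by a small amount.

Every shape is tilted by the same angle and the image corners show triangular fill wedges — a whole-image rotation by a non-right angle.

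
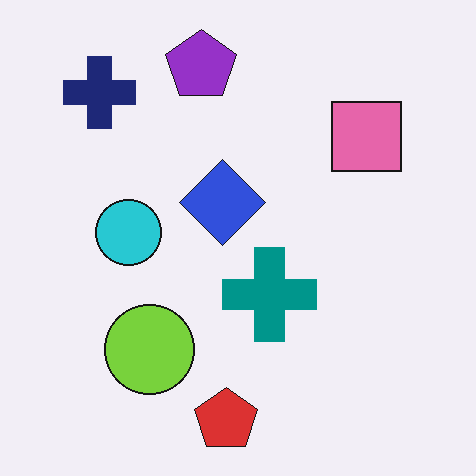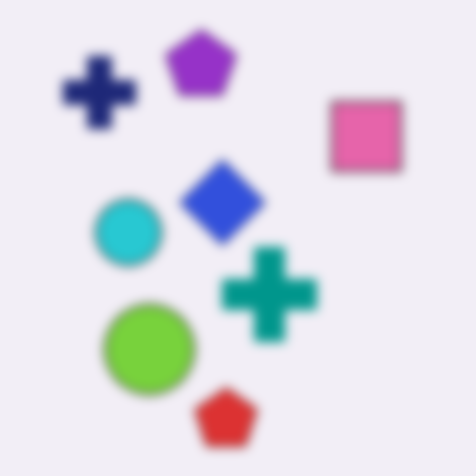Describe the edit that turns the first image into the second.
This is the original image strongly gaussian-blurred.

Shape edges and outlines are uniformly softened across the whole image.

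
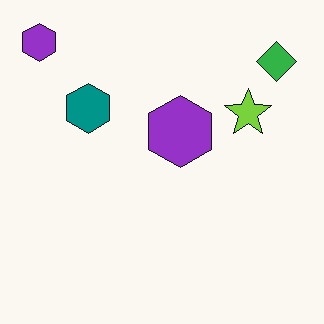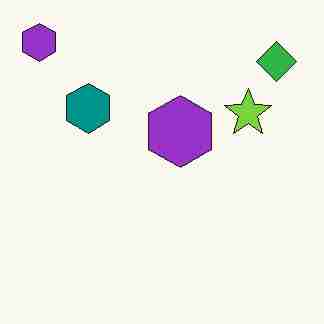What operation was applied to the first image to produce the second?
The second image is the first degraded with heavy JPEG compression.

Blocky 8×8 compression artifacts appear around shape edges and the flat background shows ringing — characteristic JPEG degradation.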